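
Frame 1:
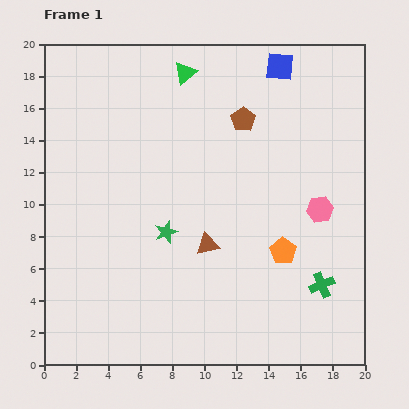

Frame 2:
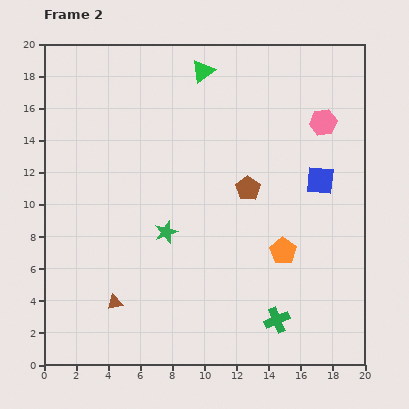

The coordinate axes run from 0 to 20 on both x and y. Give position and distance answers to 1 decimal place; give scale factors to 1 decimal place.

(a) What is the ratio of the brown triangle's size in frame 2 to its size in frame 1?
0.7×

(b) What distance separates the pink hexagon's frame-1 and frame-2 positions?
5.4

The pink hexagon moved from (17.2, 9.7) to (17.4, 15.1), a distance of √(0.2² + 5.4²) ≈ 5.4.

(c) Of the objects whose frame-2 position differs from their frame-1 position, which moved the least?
the green triangle

(moved 1.1)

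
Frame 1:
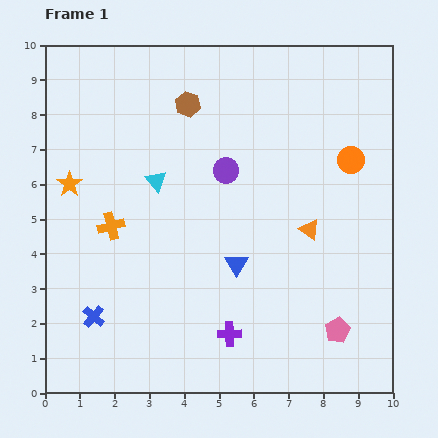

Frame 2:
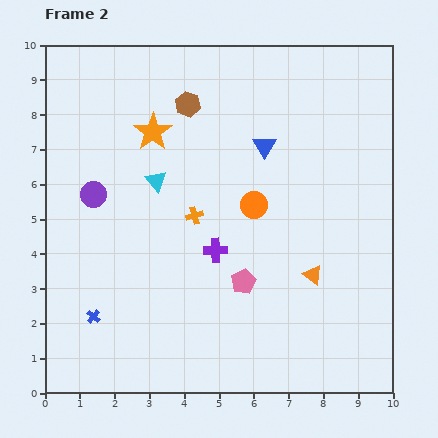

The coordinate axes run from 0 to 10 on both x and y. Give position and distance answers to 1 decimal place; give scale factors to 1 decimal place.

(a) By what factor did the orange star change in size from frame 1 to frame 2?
1.5×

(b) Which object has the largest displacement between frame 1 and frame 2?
the purple circle

(moved 3.9; next 3.5)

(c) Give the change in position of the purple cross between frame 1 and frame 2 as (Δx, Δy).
(-0.4, 2.4)

The purple cross was at (5.3, 1.7) in frame 1 and (4.9, 4.1) in frame 2.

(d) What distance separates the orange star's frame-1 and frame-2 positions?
2.8

The orange star moved from (0.7, 6.0) to (3.1, 7.5), a distance of √(2.4² + 1.5²) ≈ 2.8.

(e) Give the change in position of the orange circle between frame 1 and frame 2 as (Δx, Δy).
(-2.8, -1.3)

The orange circle was at (8.8, 6.7) in frame 1 and (6.0, 5.4) in frame 2.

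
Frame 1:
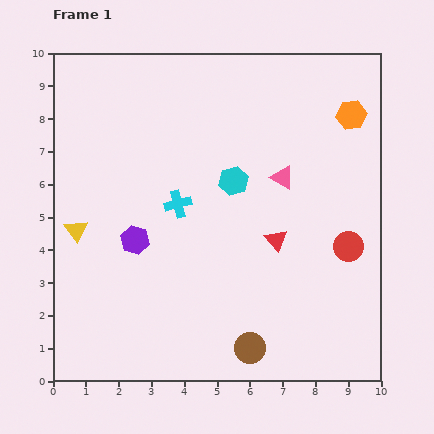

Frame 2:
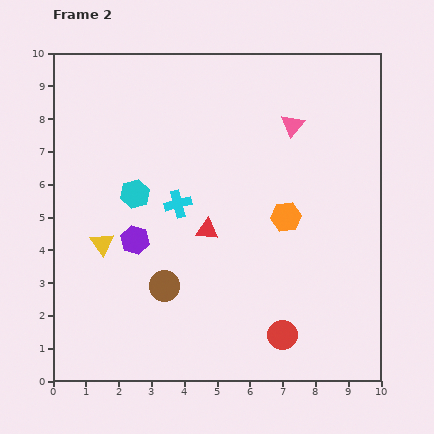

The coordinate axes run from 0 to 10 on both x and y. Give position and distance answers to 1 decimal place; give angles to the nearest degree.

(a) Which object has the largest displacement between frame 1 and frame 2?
the orange hexagon

(moved 3.7; next 3.4)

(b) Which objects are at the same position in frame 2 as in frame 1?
the cyan cross, the purple hexagon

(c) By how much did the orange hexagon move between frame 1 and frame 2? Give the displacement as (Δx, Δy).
(-2.0, -3.1)

The orange hexagon was at (9.1, 8.1) in frame 1 and (7.1, 5.0) in frame 2.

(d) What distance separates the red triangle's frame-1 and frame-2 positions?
2.1

The red triangle moved from (6.8, 4.3) to (4.7, 4.6), a distance of √(2.1² + 0.3²) ≈ 2.1.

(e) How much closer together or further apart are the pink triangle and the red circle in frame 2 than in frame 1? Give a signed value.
+3.5

Distance in frame 1: 2.9. Distance in frame 2: 6.4.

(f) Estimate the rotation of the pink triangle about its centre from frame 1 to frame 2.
38° clockwise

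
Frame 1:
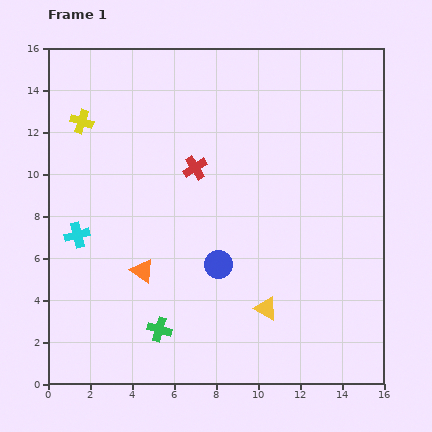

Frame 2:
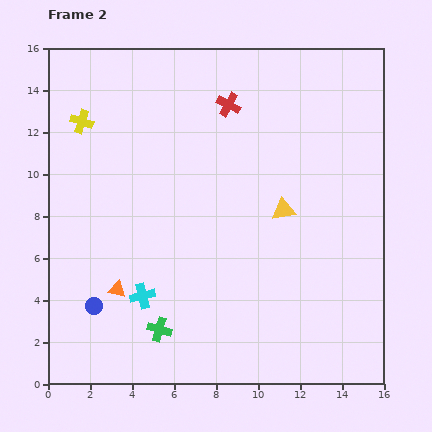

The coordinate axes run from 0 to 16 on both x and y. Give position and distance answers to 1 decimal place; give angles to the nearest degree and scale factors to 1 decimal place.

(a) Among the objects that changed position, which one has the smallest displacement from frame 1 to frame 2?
the orange triangle

(moved 1.5)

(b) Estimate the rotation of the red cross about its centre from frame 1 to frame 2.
29° counter-clockwise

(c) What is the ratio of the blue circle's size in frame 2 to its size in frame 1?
0.6×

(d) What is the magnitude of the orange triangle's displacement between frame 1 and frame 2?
1.5

The orange triangle moved from (4.5, 5.4) to (3.3, 4.5), a distance of √(1.2² + 0.9²) ≈ 1.5.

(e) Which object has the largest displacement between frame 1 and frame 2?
the blue circle

(moved 6.2; next 4.8)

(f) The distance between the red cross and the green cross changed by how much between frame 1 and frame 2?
+3.3

Distance in frame 1: 7.9. Distance in frame 2: 11.2.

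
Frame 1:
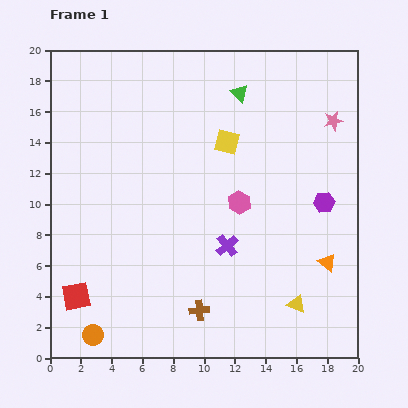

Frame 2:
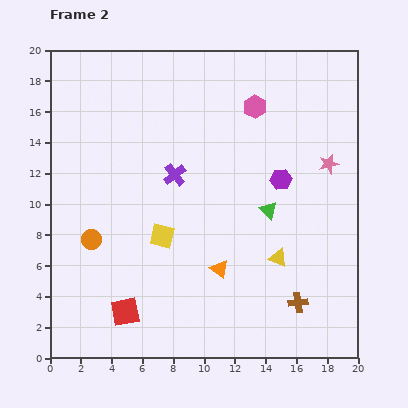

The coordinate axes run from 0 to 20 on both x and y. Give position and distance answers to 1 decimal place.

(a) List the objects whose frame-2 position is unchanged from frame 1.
none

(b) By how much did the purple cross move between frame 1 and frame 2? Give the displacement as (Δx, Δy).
(-3.4, 4.6)

The purple cross was at (11.5, 7.3) in frame 1 and (8.1, 11.9) in frame 2.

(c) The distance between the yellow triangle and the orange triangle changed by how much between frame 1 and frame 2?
+0.5

Distance in frame 1: 3.4. Distance in frame 2: 3.9.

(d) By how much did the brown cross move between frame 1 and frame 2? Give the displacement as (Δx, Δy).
(6.4, 0.5)

The brown cross was at (9.7, 3.1) in frame 1 and (16.1, 3.6) in frame 2.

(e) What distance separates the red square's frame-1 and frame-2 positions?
3.4

The red square moved from (1.7, 4.0) to (4.9, 3.0), a distance of √(3.2² + 1.0²) ≈ 3.4.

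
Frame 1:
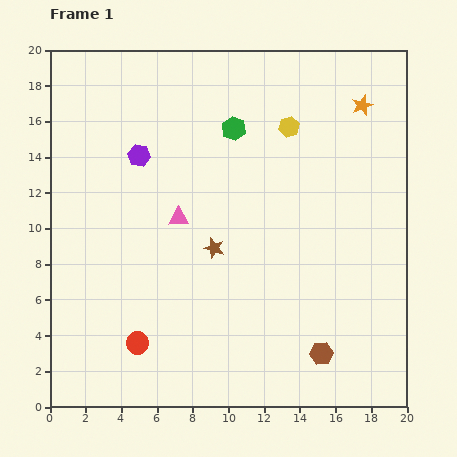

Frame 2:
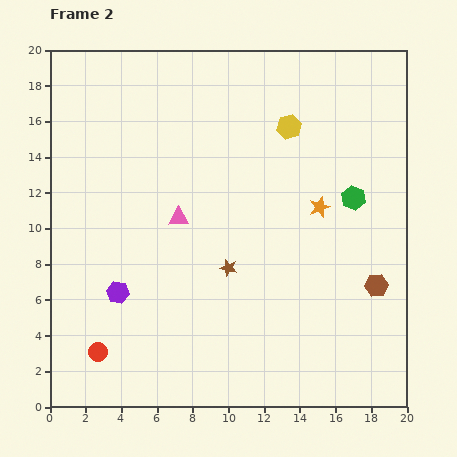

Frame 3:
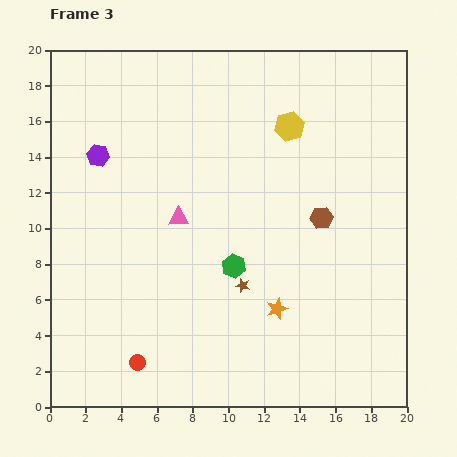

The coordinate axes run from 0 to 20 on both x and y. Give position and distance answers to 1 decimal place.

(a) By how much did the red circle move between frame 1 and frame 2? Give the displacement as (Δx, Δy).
(-2.2, -0.5)

The red circle was at (4.9, 3.6) in frame 1 and (2.7, 3.1) in frame 2.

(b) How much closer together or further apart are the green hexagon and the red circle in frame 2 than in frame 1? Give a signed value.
+3.5

Distance in frame 1: 13.2. Distance in frame 2: 16.7.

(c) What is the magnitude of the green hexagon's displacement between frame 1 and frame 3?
7.7

The green hexagon moved from (10.3, 15.6) to (10.3, 7.9), a distance of √(0.0² + 7.7²) ≈ 7.7.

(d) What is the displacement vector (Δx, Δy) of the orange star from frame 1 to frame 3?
(-4.8, -11.4)

The orange star was at (17.5, 16.9) in frame 1 and (12.7, 5.5) in frame 3.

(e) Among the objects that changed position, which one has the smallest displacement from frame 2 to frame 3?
the brown star

(moved 1.3)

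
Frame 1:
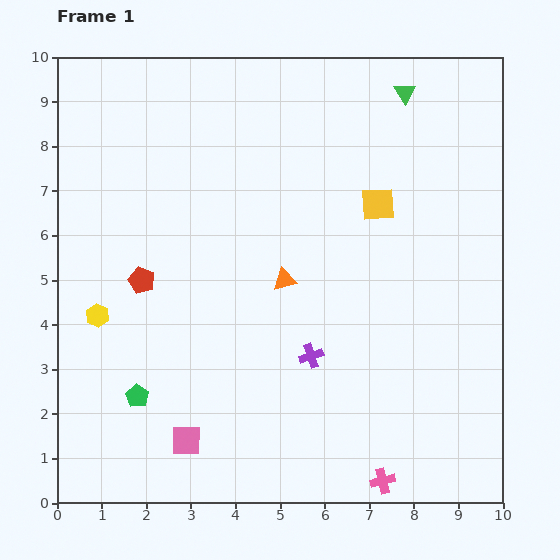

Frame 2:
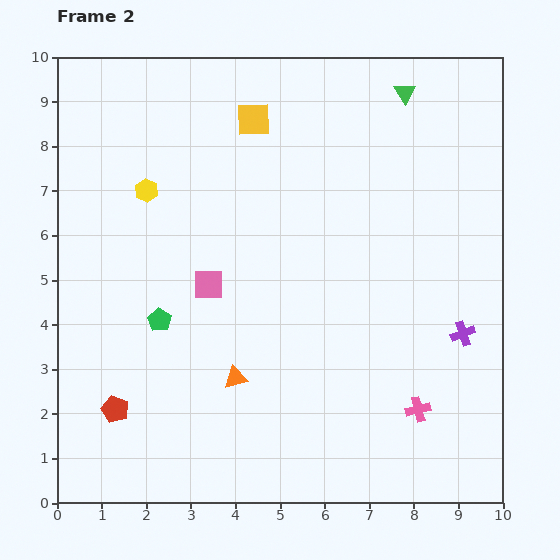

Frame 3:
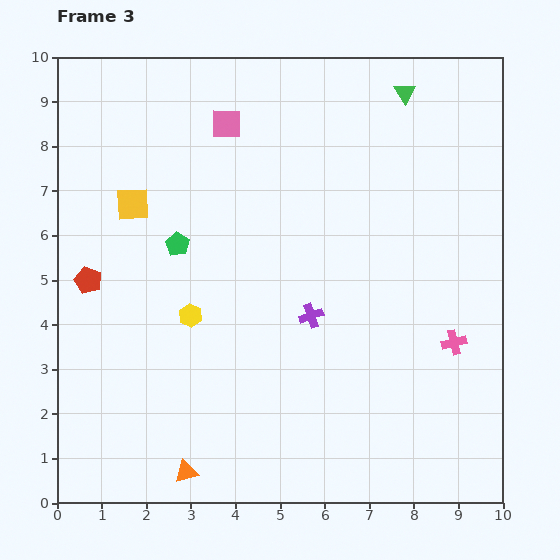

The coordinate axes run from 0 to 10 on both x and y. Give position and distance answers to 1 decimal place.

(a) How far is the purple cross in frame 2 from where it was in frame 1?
3.4

The purple cross moved from (5.7, 3.3) to (9.1, 3.8), a distance of √(3.4² + 0.5²) ≈ 3.4.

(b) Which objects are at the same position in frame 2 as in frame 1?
the green triangle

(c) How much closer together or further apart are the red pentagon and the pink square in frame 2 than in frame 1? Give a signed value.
-0.2

Distance in frame 1: 3.7. Distance in frame 2: 3.5.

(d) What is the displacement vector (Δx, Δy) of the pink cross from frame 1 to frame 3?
(1.6, 3.1)

The pink cross was at (7.3, 0.5) in frame 1 and (8.9, 3.6) in frame 3.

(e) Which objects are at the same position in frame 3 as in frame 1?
the green triangle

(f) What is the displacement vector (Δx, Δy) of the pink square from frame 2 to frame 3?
(0.4, 3.6)

The pink square was at (3.4, 4.9) in frame 2 and (3.8, 8.5) in frame 3.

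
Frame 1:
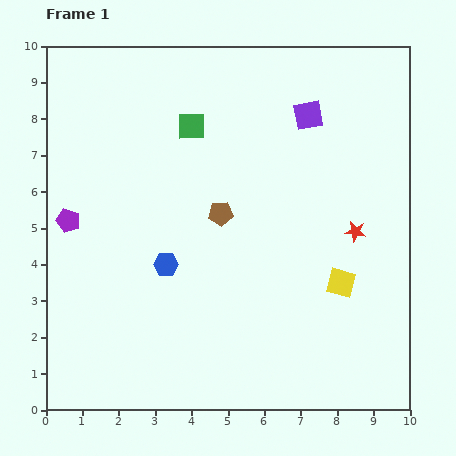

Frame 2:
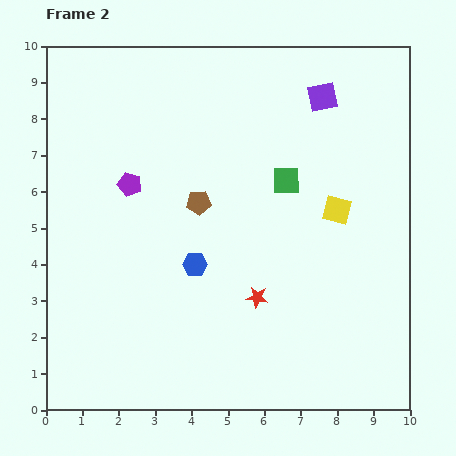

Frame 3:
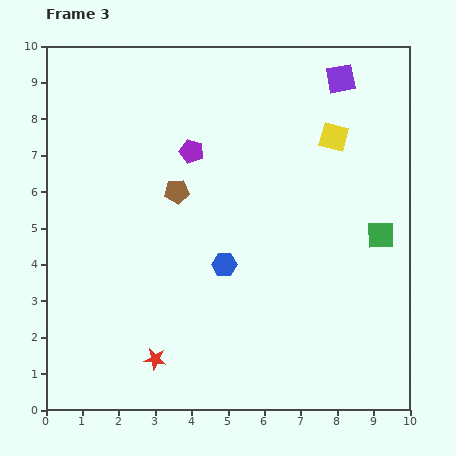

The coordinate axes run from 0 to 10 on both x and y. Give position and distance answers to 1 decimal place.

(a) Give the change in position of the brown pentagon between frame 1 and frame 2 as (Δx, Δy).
(-0.6, 0.3)

The brown pentagon was at (4.8, 5.4) in frame 1 and (4.2, 5.7) in frame 2.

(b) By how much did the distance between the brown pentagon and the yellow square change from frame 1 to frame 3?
+0.8

Distance in frame 1: 3.8. Distance in frame 3: 4.6.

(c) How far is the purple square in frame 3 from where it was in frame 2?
0.7

The purple square moved from (7.6, 8.6) to (8.1, 9.1), a distance of √(0.5² + 0.5²) ≈ 0.7.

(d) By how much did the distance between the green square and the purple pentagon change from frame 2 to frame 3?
+1.4

Distance in frame 2: 4.3. Distance in frame 3: 5.7.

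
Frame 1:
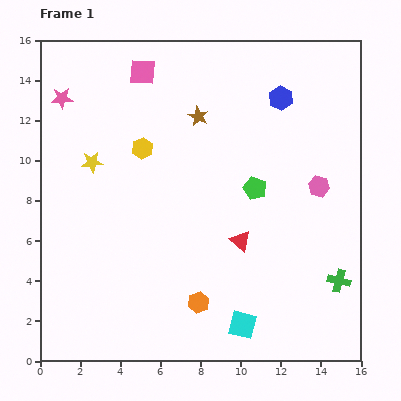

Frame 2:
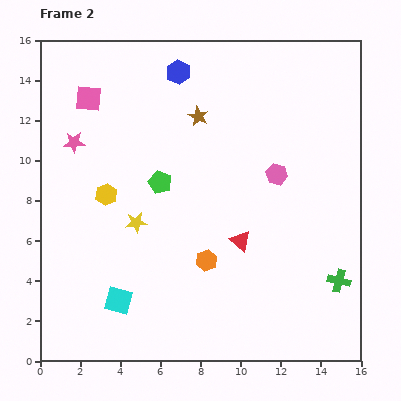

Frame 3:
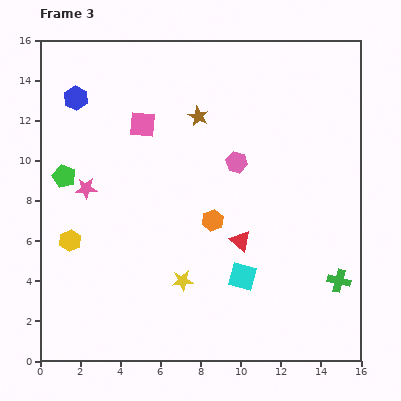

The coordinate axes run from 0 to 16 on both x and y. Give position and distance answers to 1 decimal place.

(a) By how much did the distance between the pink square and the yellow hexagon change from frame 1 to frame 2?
+1.1

Distance in frame 1: 3.8. Distance in frame 2: 4.9.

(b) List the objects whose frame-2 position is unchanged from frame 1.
the red triangle, the brown star, the green cross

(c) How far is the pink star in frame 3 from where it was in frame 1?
4.7

The pink star moved from (1.1, 13.1) to (2.3, 8.6), a distance of √(1.2² + 4.5²) ≈ 4.7.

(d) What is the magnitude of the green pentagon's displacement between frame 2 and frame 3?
4.8

The green pentagon moved from (6.0, 8.9) to (1.2, 9.2), a distance of √(4.8² + 0.3²) ≈ 4.8.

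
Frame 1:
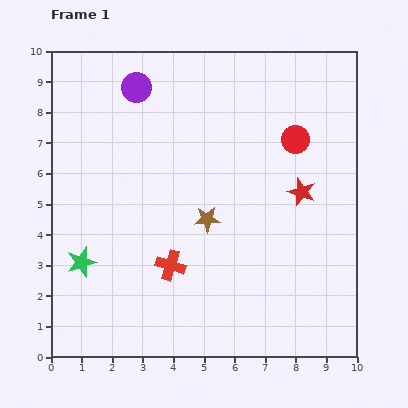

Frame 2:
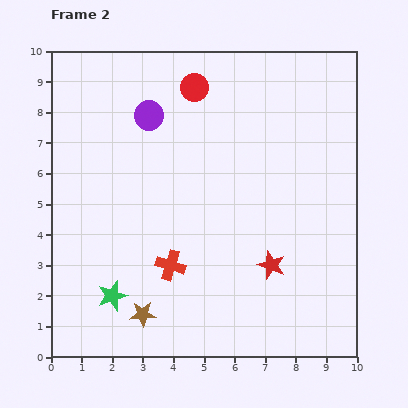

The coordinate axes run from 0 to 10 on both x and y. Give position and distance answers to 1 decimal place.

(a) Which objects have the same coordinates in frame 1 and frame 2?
the red cross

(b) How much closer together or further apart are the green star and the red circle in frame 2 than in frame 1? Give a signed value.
-0.8

Distance in frame 1: 8.1. Distance in frame 2: 7.3.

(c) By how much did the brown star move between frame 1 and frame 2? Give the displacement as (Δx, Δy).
(-2.1, -3.1)

The brown star was at (5.1, 4.5) in frame 1 and (3.0, 1.4) in frame 2.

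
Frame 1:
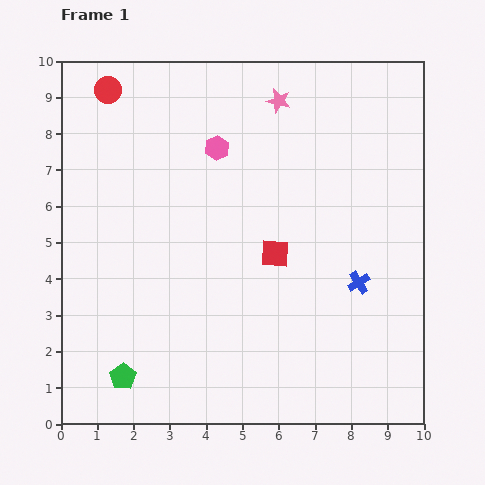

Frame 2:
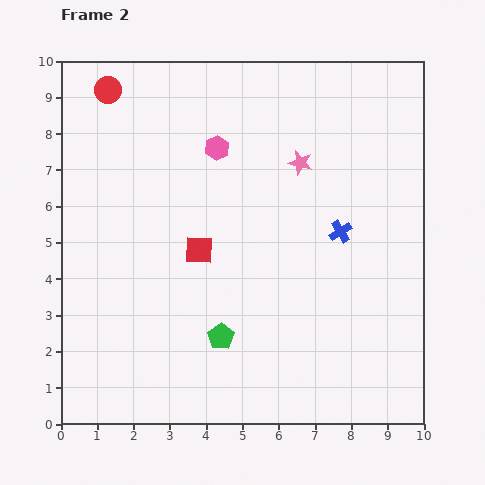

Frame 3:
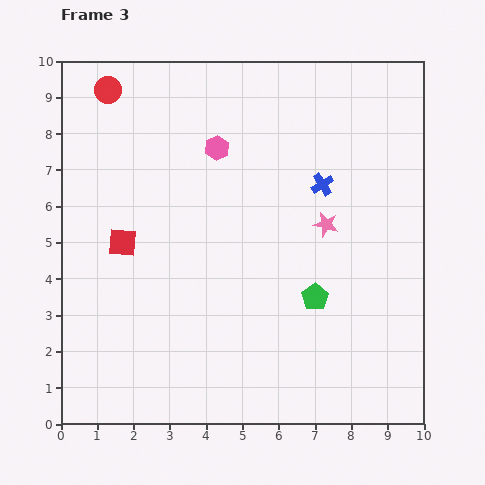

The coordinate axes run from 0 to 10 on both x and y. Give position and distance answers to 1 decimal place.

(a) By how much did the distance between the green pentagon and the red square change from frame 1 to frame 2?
-2.9

Distance in frame 1: 5.4. Distance in frame 2: 2.5.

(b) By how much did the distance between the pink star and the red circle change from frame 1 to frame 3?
+2.3

Distance in frame 1: 4.7. Distance in frame 3: 7.0.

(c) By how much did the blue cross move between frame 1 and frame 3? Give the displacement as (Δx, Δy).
(-1.0, 2.7)

The blue cross was at (8.2, 3.9) in frame 1 and (7.2, 6.6) in frame 3.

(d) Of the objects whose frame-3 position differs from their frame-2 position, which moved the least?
the blue cross

(moved 1.4)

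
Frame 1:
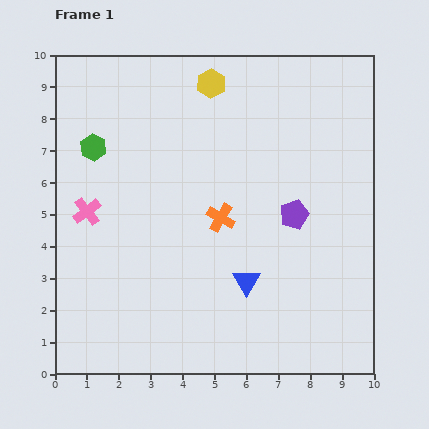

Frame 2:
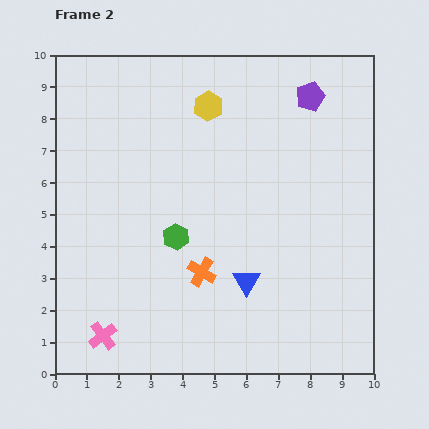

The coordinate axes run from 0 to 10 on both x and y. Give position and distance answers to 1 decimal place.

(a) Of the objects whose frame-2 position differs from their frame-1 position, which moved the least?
the yellow hexagon

(moved 0.7)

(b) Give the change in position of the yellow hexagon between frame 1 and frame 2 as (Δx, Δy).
(-0.1, -0.7)

The yellow hexagon was at (4.9, 9.1) in frame 1 and (4.8, 8.4) in frame 2.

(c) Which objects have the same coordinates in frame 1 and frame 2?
the blue triangle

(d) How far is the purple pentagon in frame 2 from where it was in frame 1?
3.7

The purple pentagon moved from (7.5, 5.0) to (8.0, 8.7), a distance of √(0.5² + 3.7²) ≈ 3.7.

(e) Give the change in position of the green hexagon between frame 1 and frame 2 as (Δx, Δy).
(2.6, -2.8)

The green hexagon was at (1.2, 7.1) in frame 1 and (3.8, 4.3) in frame 2.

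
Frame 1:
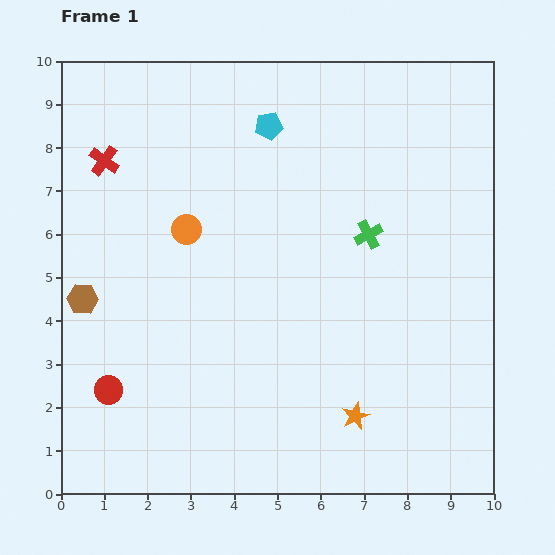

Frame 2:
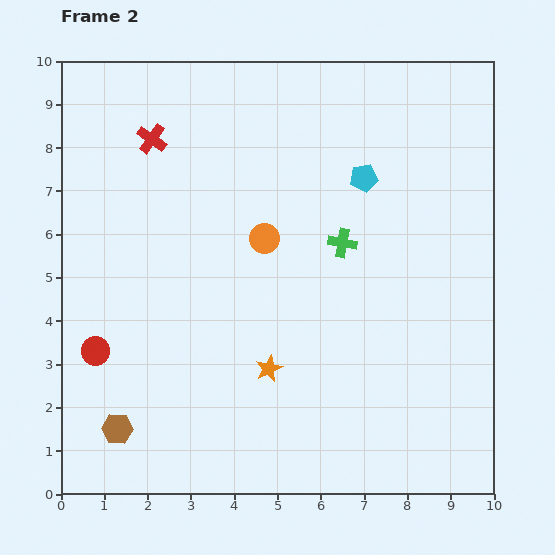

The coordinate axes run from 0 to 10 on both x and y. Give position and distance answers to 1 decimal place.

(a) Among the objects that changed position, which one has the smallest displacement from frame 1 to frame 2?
the green cross

(moved 0.6)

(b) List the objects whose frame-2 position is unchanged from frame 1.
none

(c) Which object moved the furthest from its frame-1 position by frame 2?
the brown hexagon

(moved 3.1; next 2.5)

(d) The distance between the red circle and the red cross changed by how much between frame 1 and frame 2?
-0.2

Distance in frame 1: 5.3. Distance in frame 2: 5.1.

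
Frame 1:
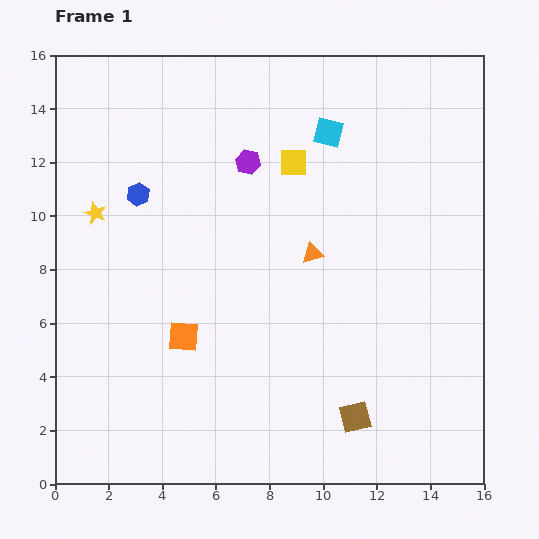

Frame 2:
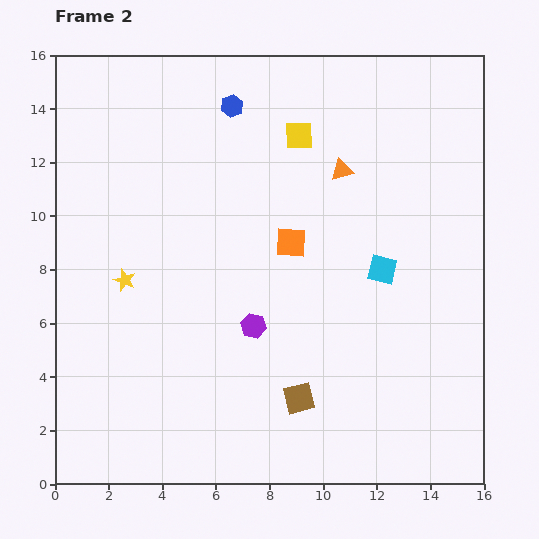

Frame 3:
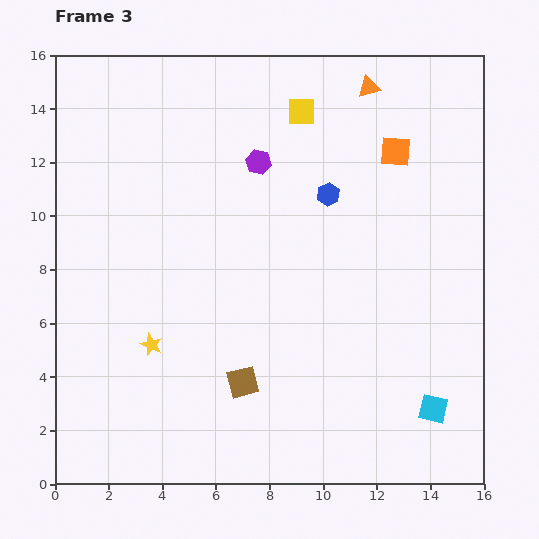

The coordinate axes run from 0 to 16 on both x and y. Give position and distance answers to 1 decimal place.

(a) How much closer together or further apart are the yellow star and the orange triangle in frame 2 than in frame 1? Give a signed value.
+0.9

Distance in frame 1: 8.2. Distance in frame 2: 9.1.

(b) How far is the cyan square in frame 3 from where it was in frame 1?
11.0

The cyan square moved from (10.2, 13.1) to (14.1, 2.8), a distance of √(3.9² + 10.3²) ≈ 11.0.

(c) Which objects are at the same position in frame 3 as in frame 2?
none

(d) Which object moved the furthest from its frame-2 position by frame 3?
the purple hexagon

(moved 6.1; next 5.5)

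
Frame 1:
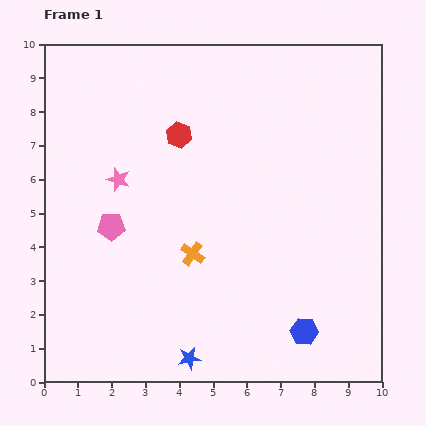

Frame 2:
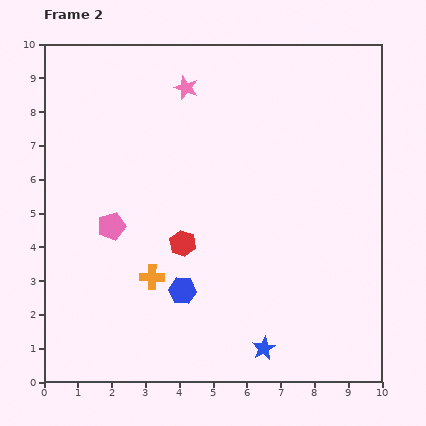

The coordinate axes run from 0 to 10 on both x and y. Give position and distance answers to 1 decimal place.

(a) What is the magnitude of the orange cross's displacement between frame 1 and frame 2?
1.4

The orange cross moved from (4.4, 3.8) to (3.2, 3.1), a distance of √(1.2² + 0.7²) ≈ 1.4.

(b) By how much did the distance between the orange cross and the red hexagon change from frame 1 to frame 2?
-2.2

Distance in frame 1: 3.5. Distance in frame 2: 1.3.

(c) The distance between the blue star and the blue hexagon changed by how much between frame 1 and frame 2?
-0.6

Distance in frame 1: 3.5. Distance in frame 2: 2.9.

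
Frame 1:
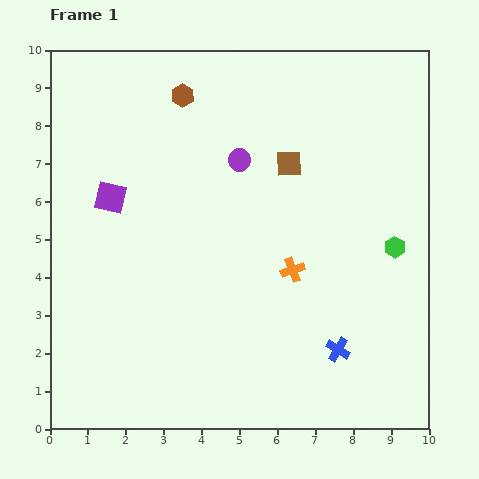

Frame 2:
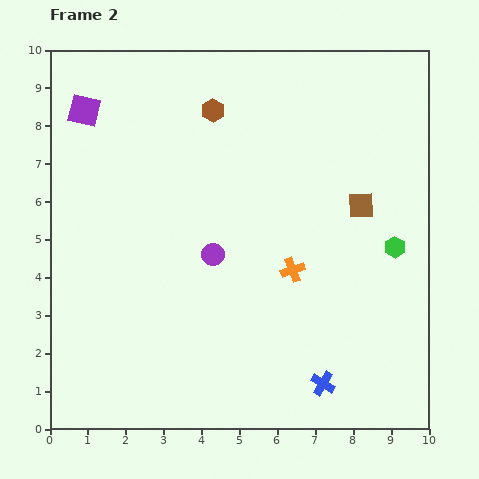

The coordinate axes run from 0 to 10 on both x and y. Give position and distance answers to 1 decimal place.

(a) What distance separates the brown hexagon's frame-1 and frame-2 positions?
0.9

The brown hexagon moved from (3.5, 8.8) to (4.3, 8.4), a distance of √(0.8² + 0.4²) ≈ 0.9.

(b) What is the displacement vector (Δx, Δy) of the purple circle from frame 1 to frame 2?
(-0.7, -2.5)

The purple circle was at (5.0, 7.1) in frame 1 and (4.3, 4.6) in frame 2.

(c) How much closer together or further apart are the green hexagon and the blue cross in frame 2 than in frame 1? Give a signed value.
+1.0

Distance in frame 1: 3.1. Distance in frame 2: 4.1.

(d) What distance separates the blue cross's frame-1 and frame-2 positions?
1.0

The blue cross moved from (7.6, 2.1) to (7.2, 1.2), a distance of √(0.4² + 0.9²) ≈ 1.0.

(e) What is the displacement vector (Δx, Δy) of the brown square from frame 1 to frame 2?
(1.9, -1.1)

The brown square was at (6.3, 7.0) in frame 1 and (8.2, 5.9) in frame 2.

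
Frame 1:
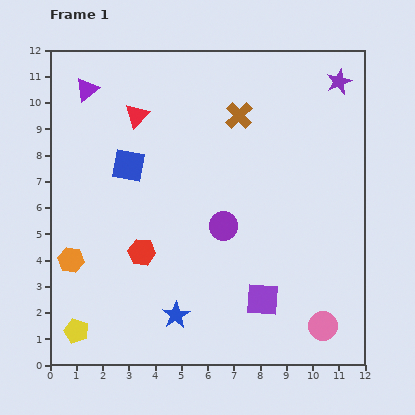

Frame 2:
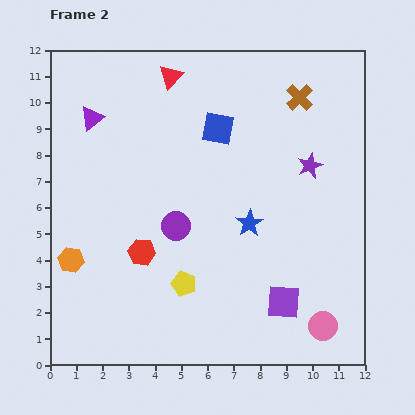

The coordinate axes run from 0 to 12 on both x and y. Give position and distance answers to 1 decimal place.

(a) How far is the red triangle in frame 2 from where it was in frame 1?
2.0

The red triangle moved from (3.3, 9.5) to (4.6, 11.0), a distance of √(1.3² + 1.5²) ≈ 2.0.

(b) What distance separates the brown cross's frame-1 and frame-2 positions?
2.4

The brown cross moved from (7.2, 9.5) to (9.5, 10.2), a distance of √(2.3² + 0.7²) ≈ 2.4.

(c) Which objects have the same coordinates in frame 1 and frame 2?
the orange hexagon, the pink circle, the red hexagon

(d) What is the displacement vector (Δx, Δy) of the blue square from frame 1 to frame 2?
(3.4, 1.4)

The blue square was at (3.0, 7.6) in frame 1 and (6.4, 9.0) in frame 2.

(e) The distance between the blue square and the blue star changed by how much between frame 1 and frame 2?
-2.2

Distance in frame 1: 6.0. Distance in frame 2: 3.8.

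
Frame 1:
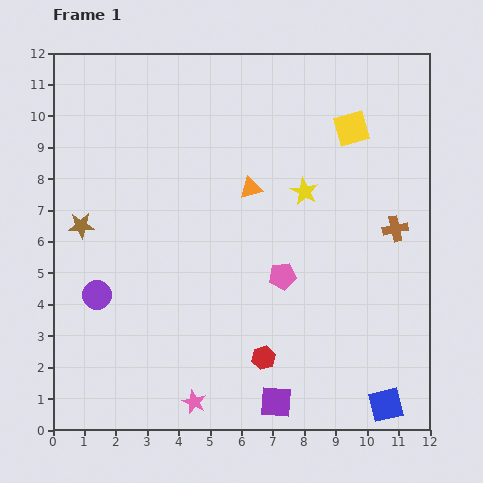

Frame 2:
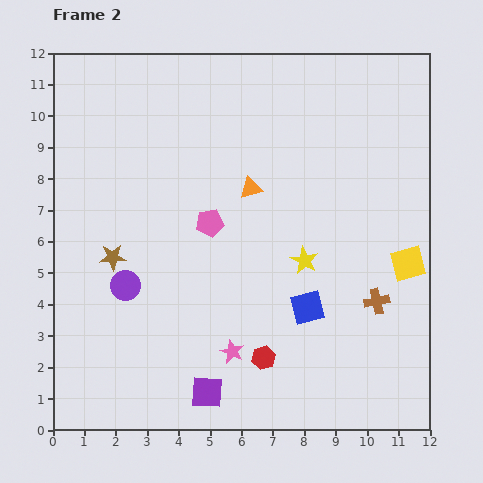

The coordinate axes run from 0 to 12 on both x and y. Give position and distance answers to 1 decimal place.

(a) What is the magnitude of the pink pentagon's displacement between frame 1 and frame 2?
2.9

The pink pentagon moved from (7.3, 4.9) to (5.0, 6.6), a distance of √(2.3² + 1.7²) ≈ 2.9.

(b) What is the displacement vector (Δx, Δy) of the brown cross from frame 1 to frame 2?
(-0.6, -2.3)

The brown cross was at (10.9, 6.4) in frame 1 and (10.3, 4.1) in frame 2.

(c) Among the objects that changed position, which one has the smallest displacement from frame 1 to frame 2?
the purple circle

(moved 0.9)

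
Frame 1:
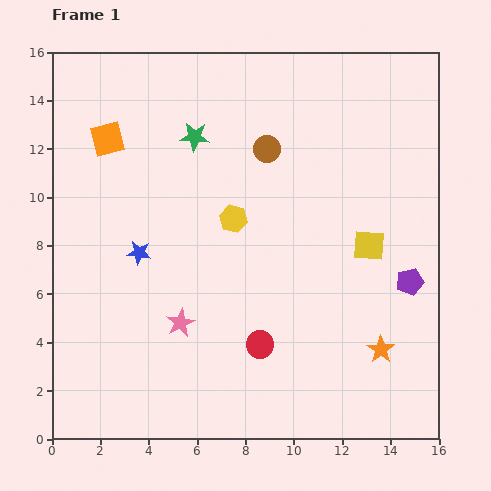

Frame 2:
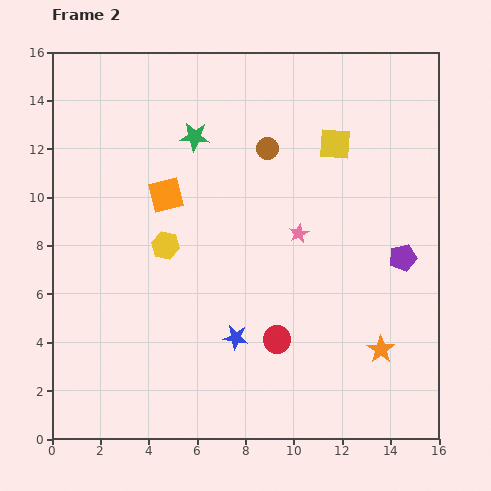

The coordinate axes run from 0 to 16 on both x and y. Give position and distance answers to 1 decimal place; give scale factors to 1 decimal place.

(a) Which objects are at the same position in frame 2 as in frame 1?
the green star, the orange star, the brown circle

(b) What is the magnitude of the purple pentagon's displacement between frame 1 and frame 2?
1.0

The purple pentagon moved from (14.8, 6.5) to (14.5, 7.5), a distance of √(0.3² + 1.0²) ≈ 1.0.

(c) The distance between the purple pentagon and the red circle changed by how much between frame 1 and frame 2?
-0.5

Distance in frame 1: 6.7. Distance in frame 2: 6.2.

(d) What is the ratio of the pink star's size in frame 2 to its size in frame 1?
0.7×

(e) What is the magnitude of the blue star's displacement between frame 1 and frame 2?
5.3

The blue star moved from (3.6, 7.7) to (7.6, 4.2), a distance of √(4.0² + 3.5²) ≈ 5.3.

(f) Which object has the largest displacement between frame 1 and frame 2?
the pink star

(moved 6.1; next 5.3)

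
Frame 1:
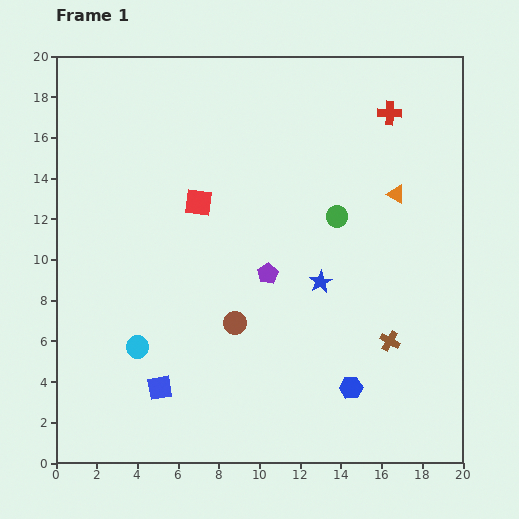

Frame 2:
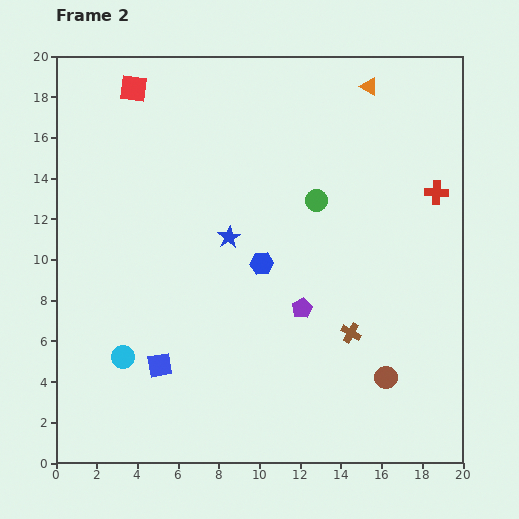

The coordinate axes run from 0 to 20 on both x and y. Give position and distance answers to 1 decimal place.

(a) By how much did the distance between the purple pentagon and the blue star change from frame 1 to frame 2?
+2.4

Distance in frame 1: 2.6. Distance in frame 2: 5.0.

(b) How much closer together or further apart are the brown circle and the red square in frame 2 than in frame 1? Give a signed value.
+12.7

Distance in frame 1: 6.2. Distance in frame 2: 18.9.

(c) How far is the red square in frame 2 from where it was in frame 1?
6.4

The red square moved from (7.0, 12.8) to (3.8, 18.4), a distance of √(3.2² + 5.6²) ≈ 6.4.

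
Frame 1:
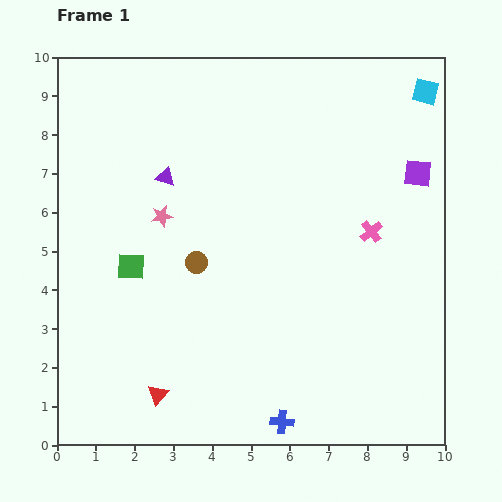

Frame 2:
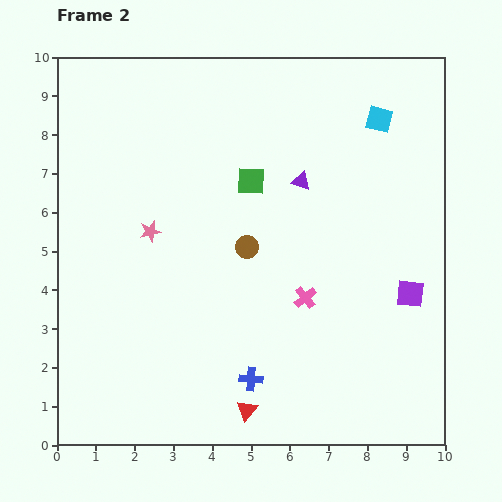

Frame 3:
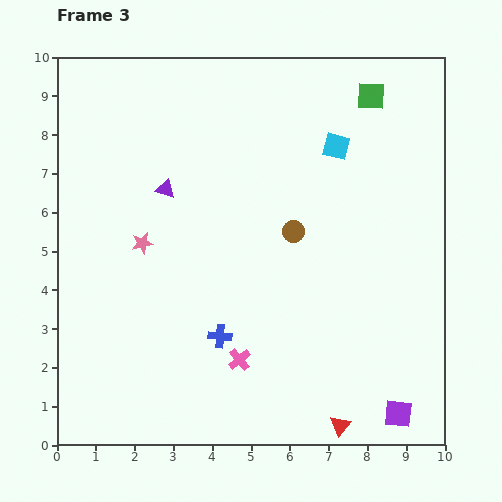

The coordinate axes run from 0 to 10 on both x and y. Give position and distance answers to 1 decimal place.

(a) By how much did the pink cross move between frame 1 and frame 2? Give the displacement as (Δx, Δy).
(-1.7, -1.7)

The pink cross was at (8.1, 5.5) in frame 1 and (6.4, 3.8) in frame 2.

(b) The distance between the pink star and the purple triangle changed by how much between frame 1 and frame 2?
+3.1

Distance in frame 1: 1.0. Distance in frame 2: 4.1.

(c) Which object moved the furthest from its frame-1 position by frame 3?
the green square

(moved 7.6; next 6.2)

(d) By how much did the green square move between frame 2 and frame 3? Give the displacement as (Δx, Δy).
(3.1, 2.2)

The green square was at (5.0, 6.8) in frame 2 and (8.1, 9.0) in frame 3.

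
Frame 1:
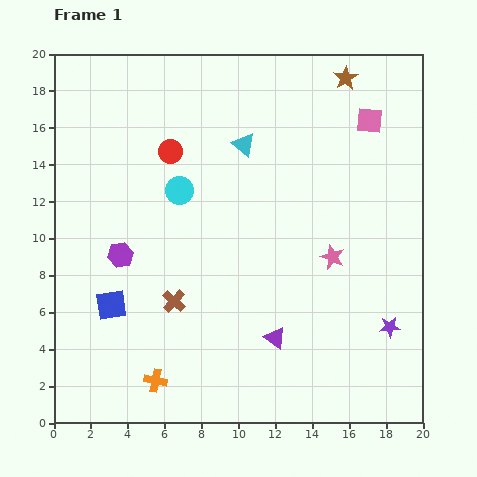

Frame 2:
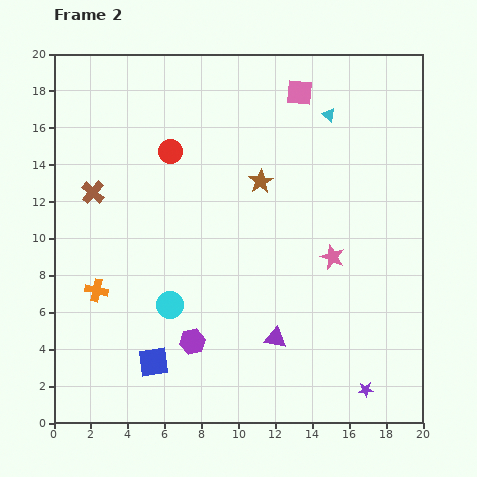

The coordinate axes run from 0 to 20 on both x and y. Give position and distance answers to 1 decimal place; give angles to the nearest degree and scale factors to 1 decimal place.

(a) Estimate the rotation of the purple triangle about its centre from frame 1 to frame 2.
27° counter-clockwise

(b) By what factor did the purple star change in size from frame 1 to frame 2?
0.7×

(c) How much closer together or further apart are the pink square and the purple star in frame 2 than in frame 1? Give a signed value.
+5.2

Distance in frame 1: 11.3. Distance in frame 2: 16.5.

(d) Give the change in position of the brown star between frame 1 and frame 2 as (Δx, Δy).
(-4.6, -5.6)

The brown star was at (15.8, 18.7) in frame 1 and (11.2, 13.1) in frame 2.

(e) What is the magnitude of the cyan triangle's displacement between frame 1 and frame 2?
4.9

The cyan triangle moved from (10.3, 15.1) to (14.9, 16.7), a distance of √(4.6² + 1.6²) ≈ 4.9.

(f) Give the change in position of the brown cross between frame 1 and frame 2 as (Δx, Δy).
(-4.4, 5.9)

The brown cross was at (6.5, 6.6) in frame 1 and (2.1, 12.5) in frame 2.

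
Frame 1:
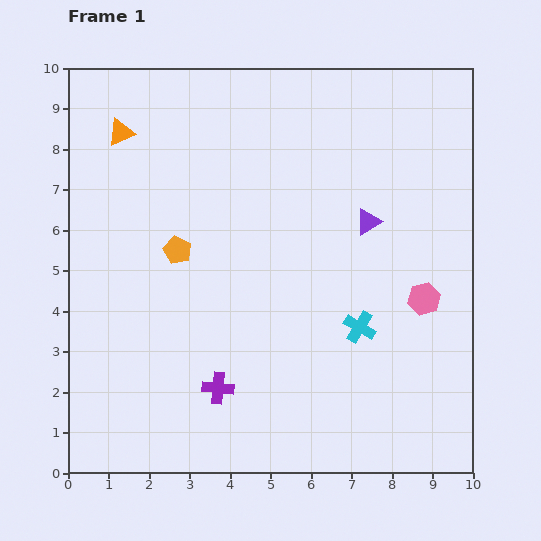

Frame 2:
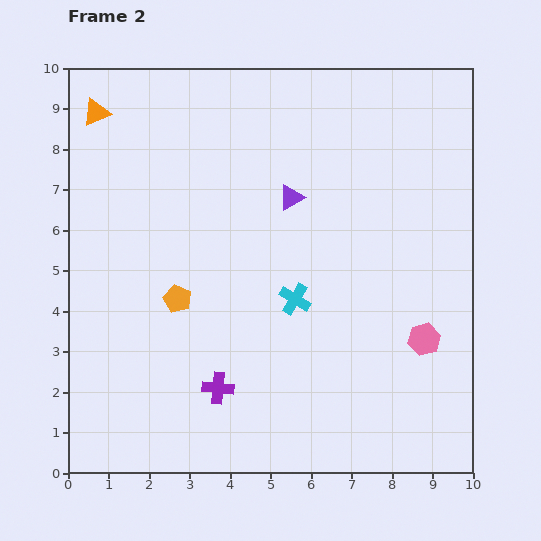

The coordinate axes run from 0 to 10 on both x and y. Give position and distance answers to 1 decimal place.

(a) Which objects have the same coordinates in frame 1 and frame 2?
the purple cross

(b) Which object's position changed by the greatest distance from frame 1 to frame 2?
the purple triangle

(moved 2.0; next 1.7)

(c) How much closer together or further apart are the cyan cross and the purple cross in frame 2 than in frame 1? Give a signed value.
-0.9

Distance in frame 1: 3.8. Distance in frame 2: 2.9.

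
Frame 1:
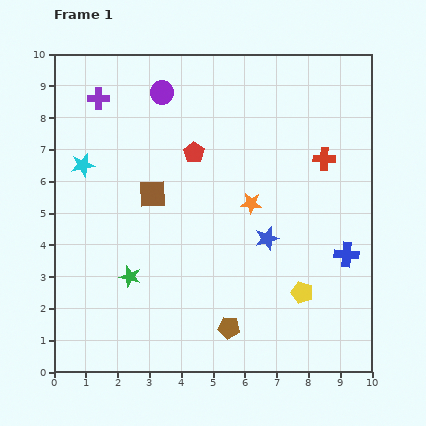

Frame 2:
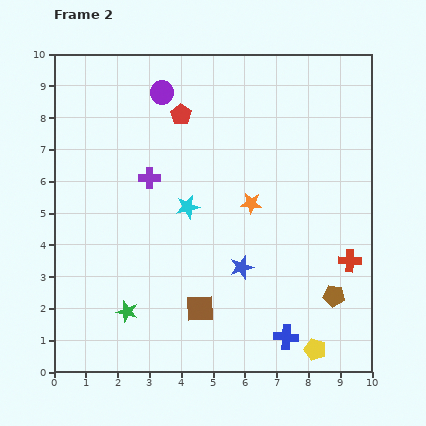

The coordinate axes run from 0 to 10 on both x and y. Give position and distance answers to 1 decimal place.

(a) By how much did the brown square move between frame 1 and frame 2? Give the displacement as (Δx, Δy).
(1.5, -3.6)

The brown square was at (3.1, 5.6) in frame 1 and (4.6, 2.0) in frame 2.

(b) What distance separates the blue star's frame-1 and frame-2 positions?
1.2

The blue star moved from (6.7, 4.2) to (5.9, 3.3), a distance of √(0.8² + 0.9²) ≈ 1.2.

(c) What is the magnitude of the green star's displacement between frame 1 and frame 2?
1.1

The green star moved from (2.4, 3.0) to (2.3, 1.9), a distance of √(0.1² + 1.1²) ≈ 1.1.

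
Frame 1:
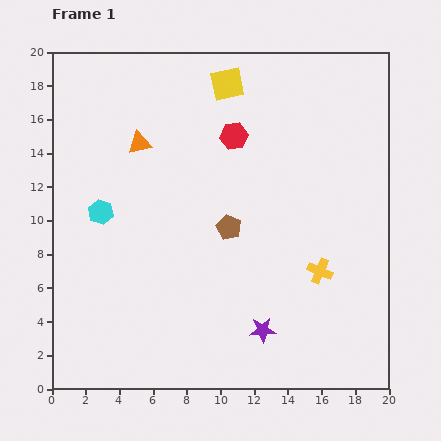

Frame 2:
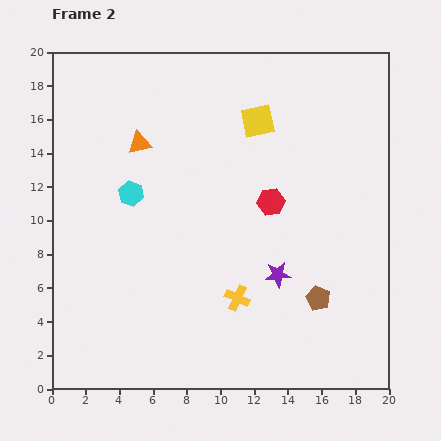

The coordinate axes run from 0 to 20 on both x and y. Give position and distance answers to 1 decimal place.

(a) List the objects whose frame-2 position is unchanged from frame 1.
the orange triangle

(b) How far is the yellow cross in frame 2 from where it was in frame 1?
5.2

The yellow cross moved from (15.9, 7.0) to (11.0, 5.4), a distance of √(4.9² + 1.6²) ≈ 5.2.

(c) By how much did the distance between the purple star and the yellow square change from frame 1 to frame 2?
-5.6

Distance in frame 1: 14.8. Distance in frame 2: 9.2.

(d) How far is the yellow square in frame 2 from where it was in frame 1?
2.8

The yellow square moved from (10.4, 18.1) to (12.2, 15.9), a distance of √(1.8² + 2.2²) ≈ 2.8.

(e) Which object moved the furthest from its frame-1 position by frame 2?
the brown pentagon

(moved 6.8; next 5.2)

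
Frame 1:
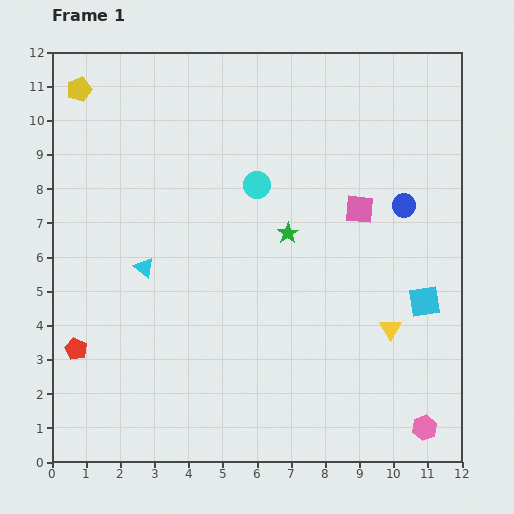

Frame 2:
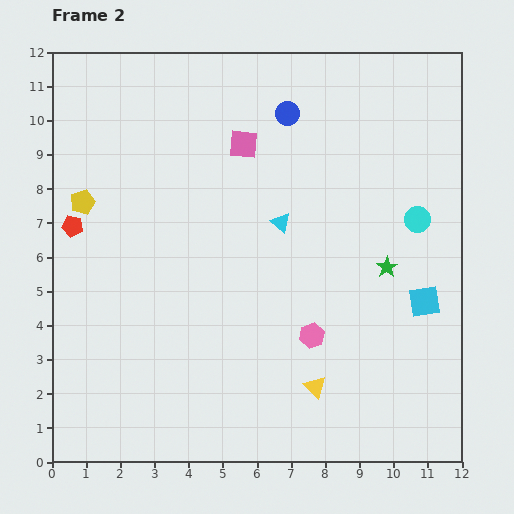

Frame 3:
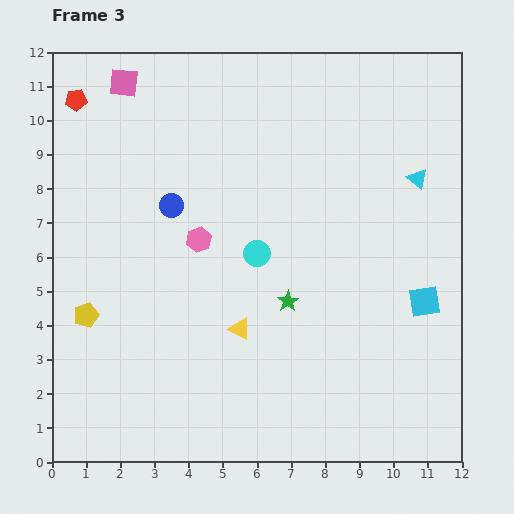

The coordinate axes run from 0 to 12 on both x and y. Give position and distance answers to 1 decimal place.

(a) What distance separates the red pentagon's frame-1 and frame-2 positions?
3.6

The red pentagon moved from (0.7, 3.3) to (0.6, 6.9), a distance of √(0.1² + 3.6²) ≈ 3.6.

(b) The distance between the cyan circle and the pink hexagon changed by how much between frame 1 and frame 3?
-6.9

Distance in frame 1: 8.6. Distance in frame 3: 1.7.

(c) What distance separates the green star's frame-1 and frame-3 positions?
2.0

The green star moved from (6.9, 6.7) to (6.9, 4.7), a distance of √(0.0² + 2.0²) ≈ 2.0.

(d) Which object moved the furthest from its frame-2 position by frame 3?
the cyan circle

(moved 4.8; next 4.3)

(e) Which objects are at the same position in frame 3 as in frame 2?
the cyan square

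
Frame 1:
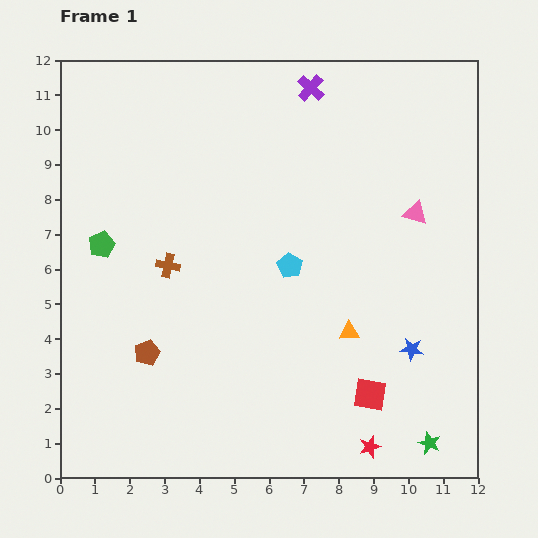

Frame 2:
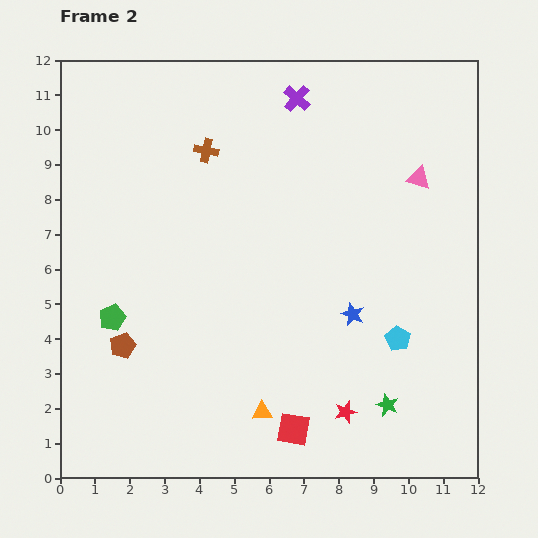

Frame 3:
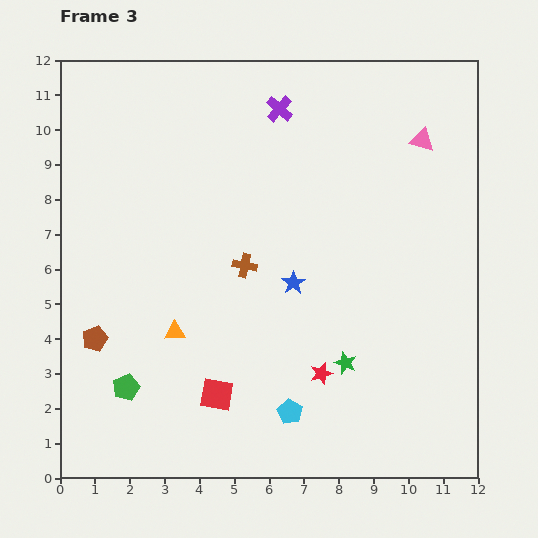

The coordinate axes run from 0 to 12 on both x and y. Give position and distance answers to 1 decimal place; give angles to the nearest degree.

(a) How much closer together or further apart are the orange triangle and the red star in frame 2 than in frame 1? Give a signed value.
-1.0

Distance in frame 1: 3.4. Distance in frame 2: 2.4.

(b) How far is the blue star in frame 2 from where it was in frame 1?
2.0

The blue star moved from (10.1, 3.7) to (8.4, 4.7), a distance of √(1.7² + 1.0²) ≈ 2.0.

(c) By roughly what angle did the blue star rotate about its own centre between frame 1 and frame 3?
30° clockwise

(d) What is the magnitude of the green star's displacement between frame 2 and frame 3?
1.7

The green star moved from (9.4, 2.1) to (8.2, 3.3), a distance of √(1.2² + 1.2²) ≈ 1.7.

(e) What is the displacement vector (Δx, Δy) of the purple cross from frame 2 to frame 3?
(-0.5, -0.3)

The purple cross was at (6.8, 10.9) in frame 2 and (6.3, 10.6) in frame 3.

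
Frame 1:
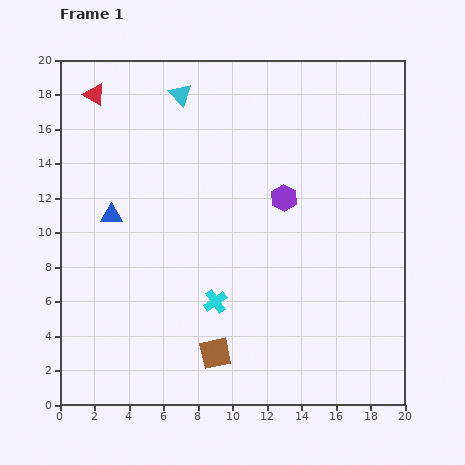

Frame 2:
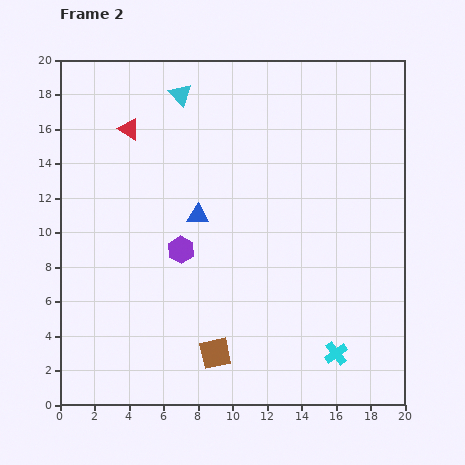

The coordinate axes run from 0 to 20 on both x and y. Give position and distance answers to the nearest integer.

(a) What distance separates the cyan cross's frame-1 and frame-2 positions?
8

The cyan cross moved from (9, 6) to (16, 3), a distance of √(7² + 3²) ≈ 8.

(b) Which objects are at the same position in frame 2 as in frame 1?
the cyan triangle, the brown square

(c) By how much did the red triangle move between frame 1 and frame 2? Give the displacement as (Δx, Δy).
(2, -2)

The red triangle was at (2, 18) in frame 1 and (4, 16) in frame 2.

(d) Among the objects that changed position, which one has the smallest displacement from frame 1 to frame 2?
the red triangle

(moved 3)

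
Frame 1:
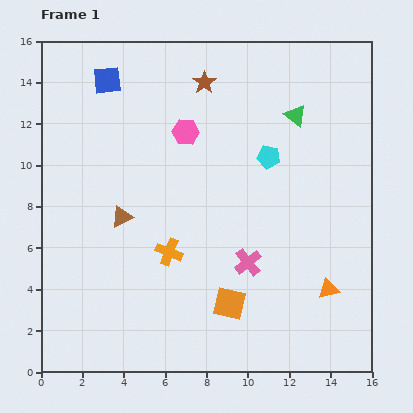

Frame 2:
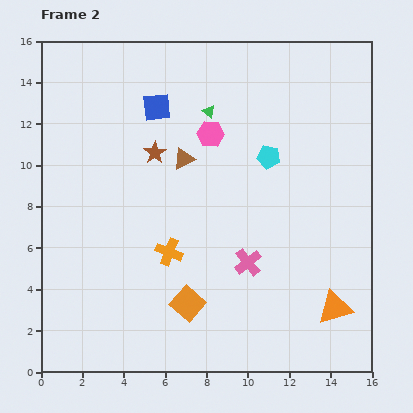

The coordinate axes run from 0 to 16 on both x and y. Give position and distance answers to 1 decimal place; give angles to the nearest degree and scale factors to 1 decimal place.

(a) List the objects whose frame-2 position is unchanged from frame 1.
the pink cross, the cyan pentagon, the orange cross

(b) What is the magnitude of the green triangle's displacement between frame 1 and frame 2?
4.2

The green triangle moved from (12.3, 12.4) to (8.1, 12.6), a distance of √(4.2² + 0.2²) ≈ 4.2.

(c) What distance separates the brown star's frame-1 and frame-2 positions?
4.2

The brown star moved from (7.9, 14.0) to (5.5, 10.6), a distance of √(2.4² + 3.4²) ≈ 4.2.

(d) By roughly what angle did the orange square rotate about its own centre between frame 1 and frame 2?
28° clockwise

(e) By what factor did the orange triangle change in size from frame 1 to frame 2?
1.6×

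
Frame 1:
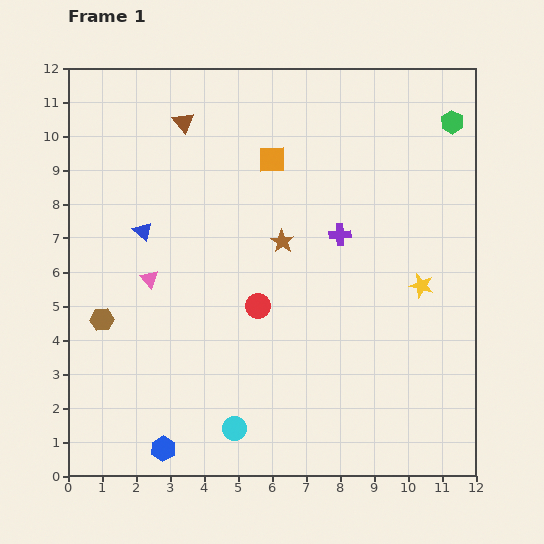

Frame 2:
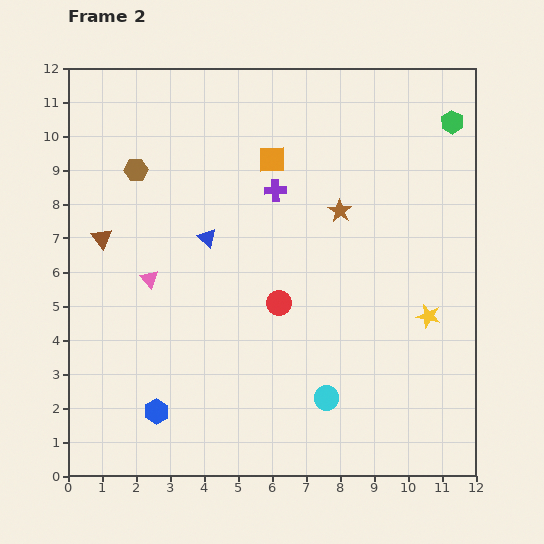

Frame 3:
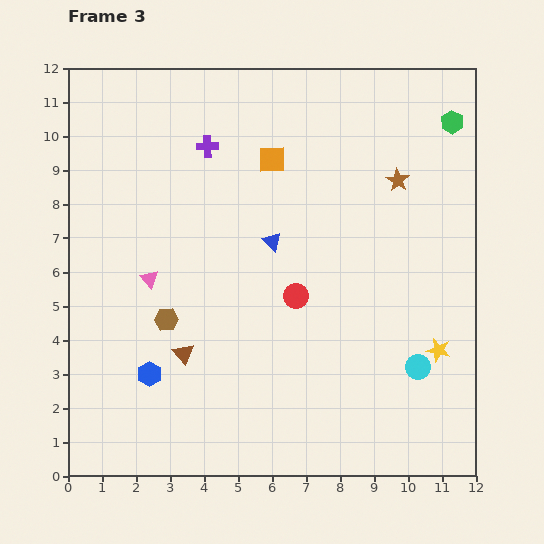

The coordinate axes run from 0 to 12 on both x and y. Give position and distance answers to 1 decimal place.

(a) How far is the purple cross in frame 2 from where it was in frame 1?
2.3

The purple cross moved from (8.0, 7.1) to (6.1, 8.4), a distance of √(1.9² + 1.3²) ≈ 2.3.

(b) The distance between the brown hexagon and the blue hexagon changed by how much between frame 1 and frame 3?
-2.5

Distance in frame 1: 4.2. Distance in frame 3: 1.7.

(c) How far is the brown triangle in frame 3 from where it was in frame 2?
4.2

The brown triangle moved from (1.0, 7.0) to (3.4, 3.6), a distance of √(2.4² + 3.4²) ≈ 4.2.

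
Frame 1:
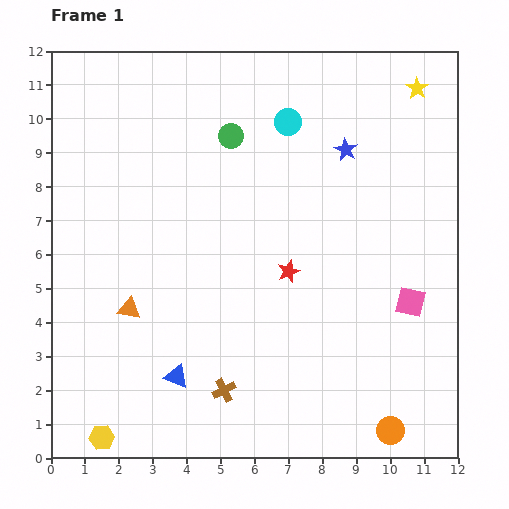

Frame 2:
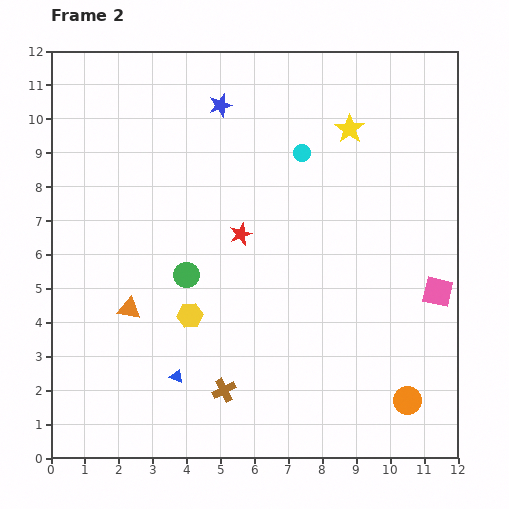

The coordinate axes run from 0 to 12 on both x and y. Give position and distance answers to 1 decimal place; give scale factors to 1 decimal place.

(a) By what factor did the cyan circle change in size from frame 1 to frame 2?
0.6×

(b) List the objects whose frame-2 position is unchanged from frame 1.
the blue triangle, the orange triangle, the brown cross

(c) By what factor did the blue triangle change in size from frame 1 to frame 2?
0.6×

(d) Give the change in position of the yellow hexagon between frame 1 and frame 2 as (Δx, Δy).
(2.6, 3.6)

The yellow hexagon was at (1.5, 0.6) in frame 1 and (4.1, 4.2) in frame 2.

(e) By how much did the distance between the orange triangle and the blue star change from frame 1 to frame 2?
-1.3

Distance in frame 1: 7.9. Distance in frame 2: 6.6.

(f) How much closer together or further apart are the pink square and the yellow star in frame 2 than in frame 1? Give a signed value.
-0.8

Distance in frame 1: 6.3. Distance in frame 2: 5.5.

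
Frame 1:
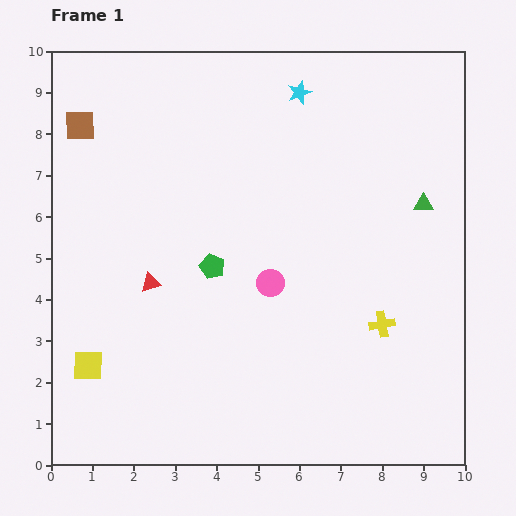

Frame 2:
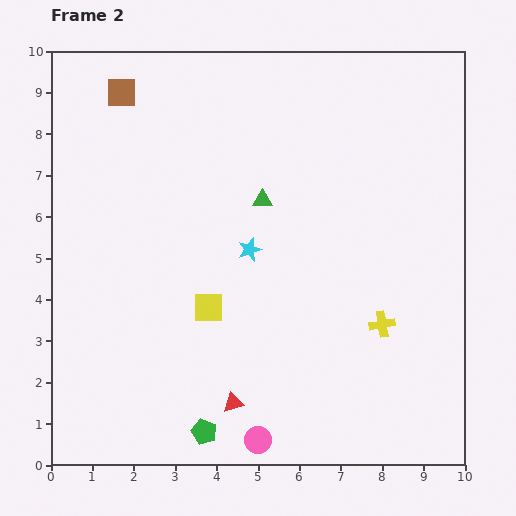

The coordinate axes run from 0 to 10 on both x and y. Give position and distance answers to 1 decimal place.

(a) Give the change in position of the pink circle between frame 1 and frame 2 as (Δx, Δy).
(-0.3, -3.8)

The pink circle was at (5.3, 4.4) in frame 1 and (5.0, 0.6) in frame 2.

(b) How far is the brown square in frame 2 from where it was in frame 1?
1.3

The brown square moved from (0.7, 8.2) to (1.7, 9.0), a distance of √(1.0² + 0.8²) ≈ 1.3.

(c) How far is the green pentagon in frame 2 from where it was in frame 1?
4.0

The green pentagon moved from (3.9, 4.8) to (3.7, 0.8), a distance of √(0.2² + 4.0²) ≈ 4.0.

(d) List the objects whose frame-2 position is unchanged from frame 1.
the yellow cross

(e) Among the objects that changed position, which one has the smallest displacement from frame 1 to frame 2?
the brown square

(moved 1.3)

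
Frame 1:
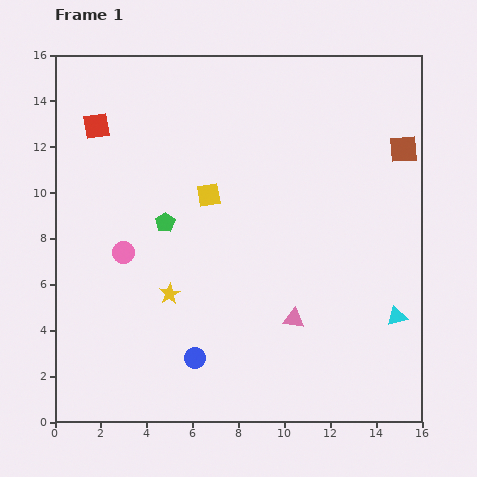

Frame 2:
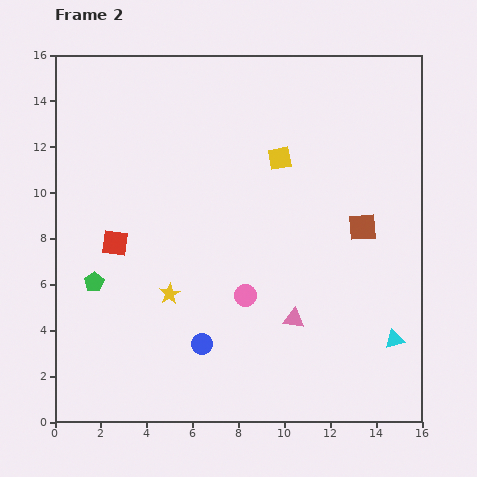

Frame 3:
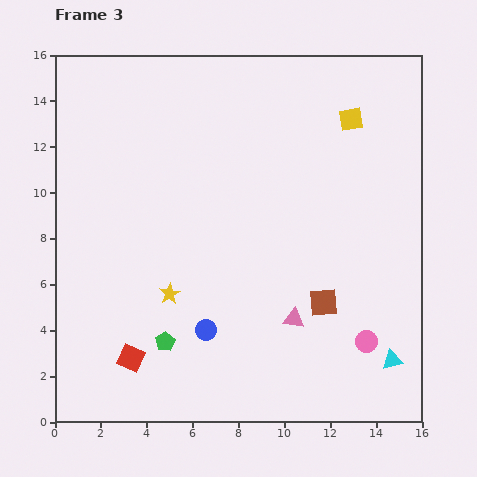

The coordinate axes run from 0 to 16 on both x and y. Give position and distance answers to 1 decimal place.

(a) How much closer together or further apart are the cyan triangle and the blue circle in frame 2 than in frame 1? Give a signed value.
-0.6

Distance in frame 1: 9.0. Distance in frame 2: 8.4.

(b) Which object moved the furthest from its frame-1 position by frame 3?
the pink circle

(moved 11.3; next 10.2)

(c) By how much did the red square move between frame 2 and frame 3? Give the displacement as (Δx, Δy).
(0.7, -5.0)

The red square was at (2.6, 7.8) in frame 2 and (3.3, 2.8) in frame 3.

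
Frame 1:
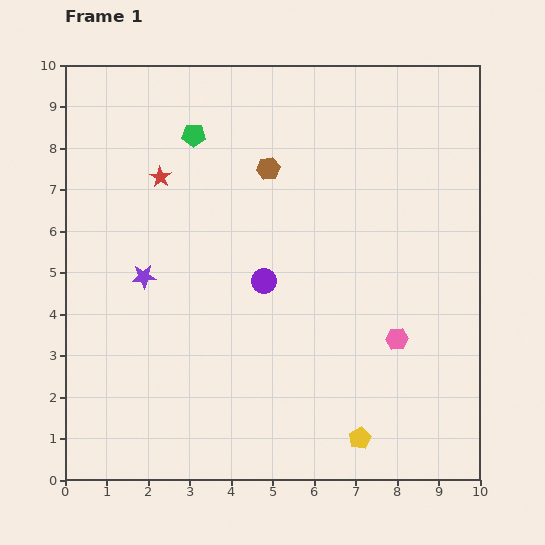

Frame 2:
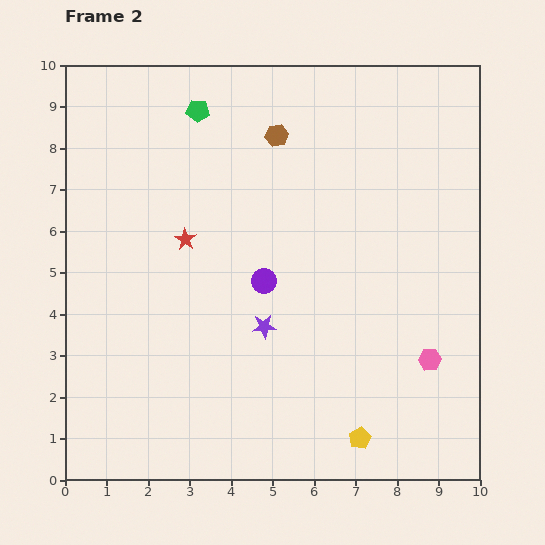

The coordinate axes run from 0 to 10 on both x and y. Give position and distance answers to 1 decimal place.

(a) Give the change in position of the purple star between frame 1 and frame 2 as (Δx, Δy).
(2.9, -1.2)

The purple star was at (1.9, 4.9) in frame 1 and (4.8, 3.7) in frame 2.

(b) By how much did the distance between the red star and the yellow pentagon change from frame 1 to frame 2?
-1.5

Distance in frame 1: 7.9. Distance in frame 2: 6.4.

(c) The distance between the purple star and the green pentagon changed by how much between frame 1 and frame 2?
+1.8

Distance in frame 1: 3.6. Distance in frame 2: 5.4.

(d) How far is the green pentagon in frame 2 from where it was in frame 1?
0.6

The green pentagon moved from (3.1, 8.3) to (3.2, 8.9), a distance of √(0.1² + 0.6²) ≈ 0.6.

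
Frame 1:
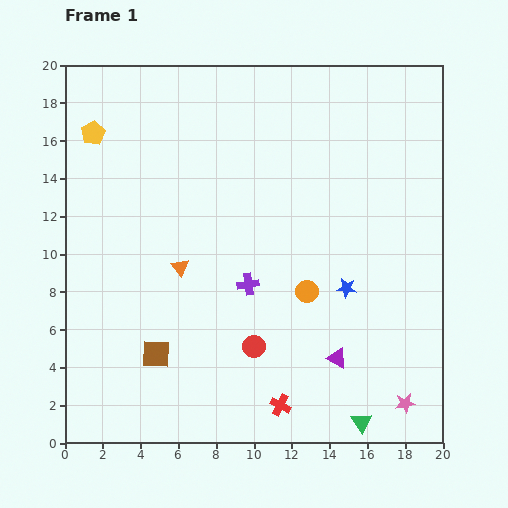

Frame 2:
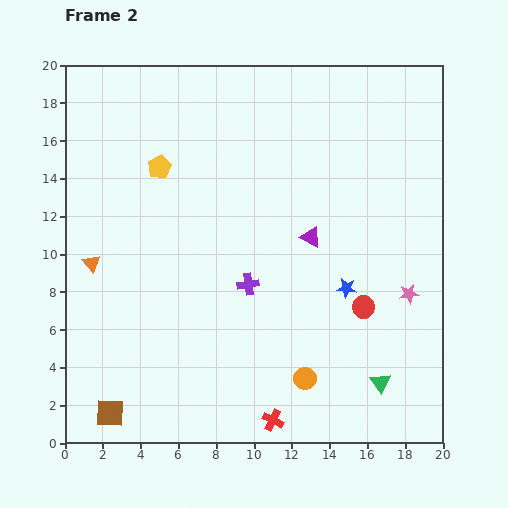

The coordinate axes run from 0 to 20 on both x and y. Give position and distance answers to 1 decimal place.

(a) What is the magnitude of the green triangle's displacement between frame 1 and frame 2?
2.3

The green triangle moved from (15.7, 1.1) to (16.7, 3.2), a distance of √(1.0² + 2.1²) ≈ 2.3.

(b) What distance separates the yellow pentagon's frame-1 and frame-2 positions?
3.9

The yellow pentagon moved from (1.5, 16.4) to (5.0, 14.6), a distance of √(3.5² + 1.8²) ≈ 3.9.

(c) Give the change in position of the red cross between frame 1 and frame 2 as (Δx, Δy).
(-0.4, -0.8)

The red cross was at (11.4, 2.0) in frame 1 and (11.0, 1.2) in frame 2.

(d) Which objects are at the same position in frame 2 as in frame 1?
the purple cross, the blue star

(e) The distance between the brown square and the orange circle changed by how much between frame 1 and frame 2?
+1.8

Distance in frame 1: 8.7. Distance in frame 2: 10.5.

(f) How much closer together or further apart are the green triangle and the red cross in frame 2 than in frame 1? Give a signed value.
+1.6

Distance in frame 1: 4.4. Distance in frame 2: 6.0.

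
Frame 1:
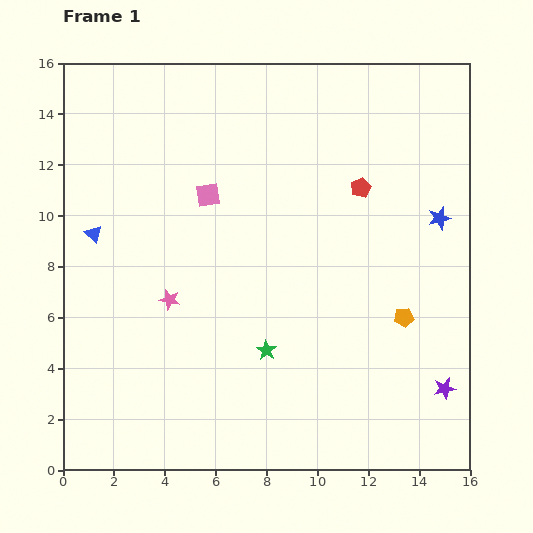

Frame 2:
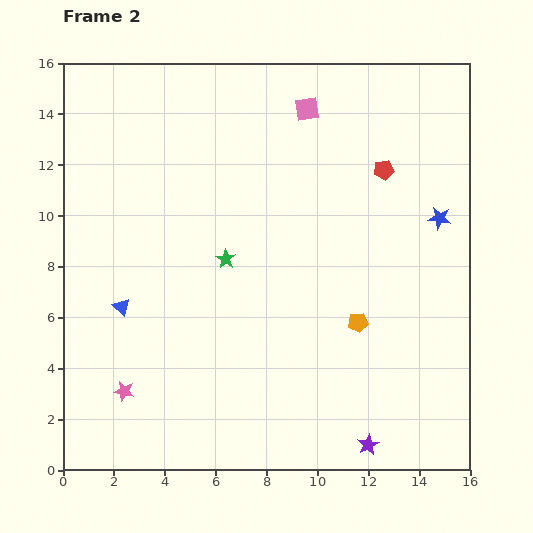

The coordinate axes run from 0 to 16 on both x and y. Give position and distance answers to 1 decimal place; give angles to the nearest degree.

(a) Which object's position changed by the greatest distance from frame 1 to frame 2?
the pink square

(moved 5.2; next 4.0)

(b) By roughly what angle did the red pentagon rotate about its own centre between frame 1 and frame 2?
15° clockwise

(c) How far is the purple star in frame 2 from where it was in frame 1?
3.7

The purple star moved from (15.0, 3.2) to (12.0, 1.0), a distance of √(3.0² + 2.2²) ≈ 3.7.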